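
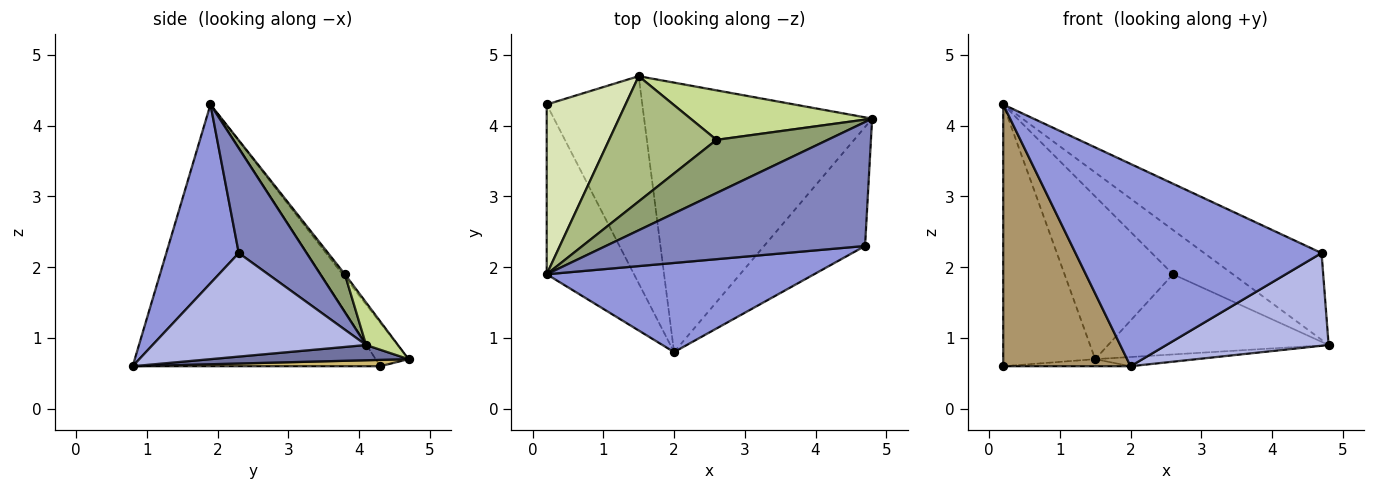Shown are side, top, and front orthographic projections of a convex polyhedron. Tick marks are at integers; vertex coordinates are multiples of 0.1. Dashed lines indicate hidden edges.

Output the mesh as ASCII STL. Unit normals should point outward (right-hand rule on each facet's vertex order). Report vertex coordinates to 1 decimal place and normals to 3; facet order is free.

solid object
 facet normal 0.067 0.034 -0.997
  outer loop
   vertex 2.0 0.8 0.6
   vertex 1.5 4.7 0.7
   vertex 4.8 4.1 0.9
  endloop
 endfacet
 facet normal 0.315 0.544 0.778
  outer loop
   vertex 4.7 2.3 2.2
   vertex 4.8 4.1 0.9
   vertex 0.2 1.9 4.3
  endloop
 endfacet
 facet normal 0.260 -0.884 0.389
  outer loop
   vertex 4.7 2.3 2.2
   vertex 0.2 1.9 4.3
   vertex 2.0 0.8 0.6
  endloop
 endfacet
 facet normal 0.629 -0.478 -0.613
  outer loop
   vertex 4.7 2.3 2.2
   vertex 2.0 0.8 0.6
   vertex 4.8 4.1 0.9
  endloop
 endfacet
 facet normal 0.254 0.619 0.743
  outer loop
   vertex 2.6 3.8 1.9
   vertex 0.2 1.9 4.3
   vertex 4.8 4.1 0.9
  endloop
 endfacet
 facet normal -0.017 0.792 0.610
  outer loop
   vertex 2.6 3.8 1.9
   vertex 1.5 4.7 0.7
   vertex 0.2 1.9 4.3
  endloop
 endfacet
 facet normal 0.122 0.844 0.522
  outer loop
   vertex 2.6 3.8 1.9
   vertex 4.8 4.1 0.9
   vertex 1.5 4.7 0.7
  endloop
 endfacet
 facet normal -0.287 0.804 0.521
  outer loop
   vertex 0.2 4.3 0.6
   vertex 0.2 1.9 4.3
   vertex 1.5 4.7 0.7
  endloop
 endfacet
 facet normal -0.853 -0.438 -0.284
  outer loop
   vertex 0.2 4.3 0.6
   vertex 2.0 0.8 0.6
   vertex 0.2 1.9 4.3
  endloop
 endfacet
 facet normal 0.066 0.034 -0.997
  outer loop
   vertex 0.2 4.3 0.6
   vertex 1.5 4.7 0.7
   vertex 2.0 0.8 0.6
  endloop
 endfacet
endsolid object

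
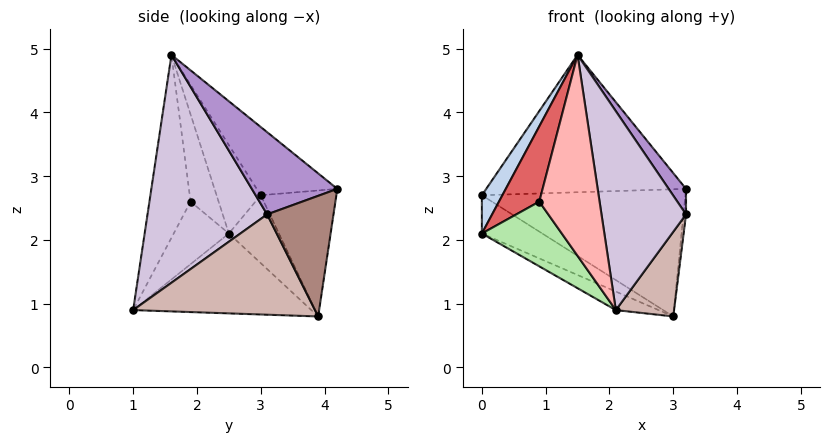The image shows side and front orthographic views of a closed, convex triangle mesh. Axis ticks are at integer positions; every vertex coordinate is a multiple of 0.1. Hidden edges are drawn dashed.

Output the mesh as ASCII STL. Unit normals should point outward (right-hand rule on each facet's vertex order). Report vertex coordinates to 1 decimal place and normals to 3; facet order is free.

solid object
 facet normal -0.436 0.105 -0.894
  outer loop
   vertex 3.0 3.9 0.8
   vertex 2.1 1.0 0.9
   vertex 0.0 2.5 2.1
  endloop
 endfacet
 facet normal -0.856 -0.397 0.331
  outer loop
   vertex 0.0 3.0 2.7
   vertex 0.0 2.5 2.1
   vertex 1.5 1.6 4.9
  endloop
 endfacet
 facet normal -0.286 0.708 0.646
  outer loop
   vertex 0.0 3.0 2.7
   vertex 1.5 1.6 4.9
   vertex 3.2 4.2 2.8
  endloop
 endfacet
 facet normal -0.537 0.648 -0.540
  outer loop
   vertex 0.0 3.0 2.7
   vertex 3.0 3.9 0.8
   vertex 0.0 2.5 2.1
  endloop
 endfacet
 facet normal -0.346 0.932 -0.105
  outer loop
   vertex 0.0 3.0 2.7
   vertex 3.2 4.2 2.8
   vertex 3.0 3.9 0.8
  endloop
 endfacet
 facet normal -0.568 -0.823 0.035
  outer loop
   vertex 0.9 1.9 2.6
   vertex 0.0 2.5 2.1
   vertex 2.1 1.0 0.9
  endloop
 endfacet
 facet normal -0.570 -0.820 0.042
  outer loop
   vertex 0.9 1.9 2.6
   vertex 1.5 1.6 4.9
   vertex 0.0 2.5 2.1
  endloop
 endfacet
 facet normal -0.563 -0.825 0.039
  outer loop
   vertex 0.9 1.9 2.6
   vertex 2.1 1.0 0.9
   vertex 1.5 1.6 4.9
  endloop
 endfacet
 facet normal 0.860 -0.175 0.480
  outer loop
   vertex 3.2 3.1 2.4
   vertex 3.2 4.2 2.8
   vertex 1.5 1.6 4.9
  endloop
 endfacet
 facet normal 0.799 -0.565 0.205
  outer loop
   vertex 3.2 3.1 2.4
   vertex 1.5 1.6 4.9
   vertex 2.1 1.0 0.9
  endloop
 endfacet
 facet normal 0.994 0.038 -0.105
  outer loop
   vertex 3.2 3.1 2.4
   vertex 3.0 3.9 0.8
   vertex 3.2 4.2 2.8
  endloop
 endfacet
 facet normal 0.919 -0.294 -0.262
  outer loop
   vertex 3.2 3.1 2.4
   vertex 2.1 1.0 0.9
   vertex 3.0 3.9 0.8
  endloop
 endfacet
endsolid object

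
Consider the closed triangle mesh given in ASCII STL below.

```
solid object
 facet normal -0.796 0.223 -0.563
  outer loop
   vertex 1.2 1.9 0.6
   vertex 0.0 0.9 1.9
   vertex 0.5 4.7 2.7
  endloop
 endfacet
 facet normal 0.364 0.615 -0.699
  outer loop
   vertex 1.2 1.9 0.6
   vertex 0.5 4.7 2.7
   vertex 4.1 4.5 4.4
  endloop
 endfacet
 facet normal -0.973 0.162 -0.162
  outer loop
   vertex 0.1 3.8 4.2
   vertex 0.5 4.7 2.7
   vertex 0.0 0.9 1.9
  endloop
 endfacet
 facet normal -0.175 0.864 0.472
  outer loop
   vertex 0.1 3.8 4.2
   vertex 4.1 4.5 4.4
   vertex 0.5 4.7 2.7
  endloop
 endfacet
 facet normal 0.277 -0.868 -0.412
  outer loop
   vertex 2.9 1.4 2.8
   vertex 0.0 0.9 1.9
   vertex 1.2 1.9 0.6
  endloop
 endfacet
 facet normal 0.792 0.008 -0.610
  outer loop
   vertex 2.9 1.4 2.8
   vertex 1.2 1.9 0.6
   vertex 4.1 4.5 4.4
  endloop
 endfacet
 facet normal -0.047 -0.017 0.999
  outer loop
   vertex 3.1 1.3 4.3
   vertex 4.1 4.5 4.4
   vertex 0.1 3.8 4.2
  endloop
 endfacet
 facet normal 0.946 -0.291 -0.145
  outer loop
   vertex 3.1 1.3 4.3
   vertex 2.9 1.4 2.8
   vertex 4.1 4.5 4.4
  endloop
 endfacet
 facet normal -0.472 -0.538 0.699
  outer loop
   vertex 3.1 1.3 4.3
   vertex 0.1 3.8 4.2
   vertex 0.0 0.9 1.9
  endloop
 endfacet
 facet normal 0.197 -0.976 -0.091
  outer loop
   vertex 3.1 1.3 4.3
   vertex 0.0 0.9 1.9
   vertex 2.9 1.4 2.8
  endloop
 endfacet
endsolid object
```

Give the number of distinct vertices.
7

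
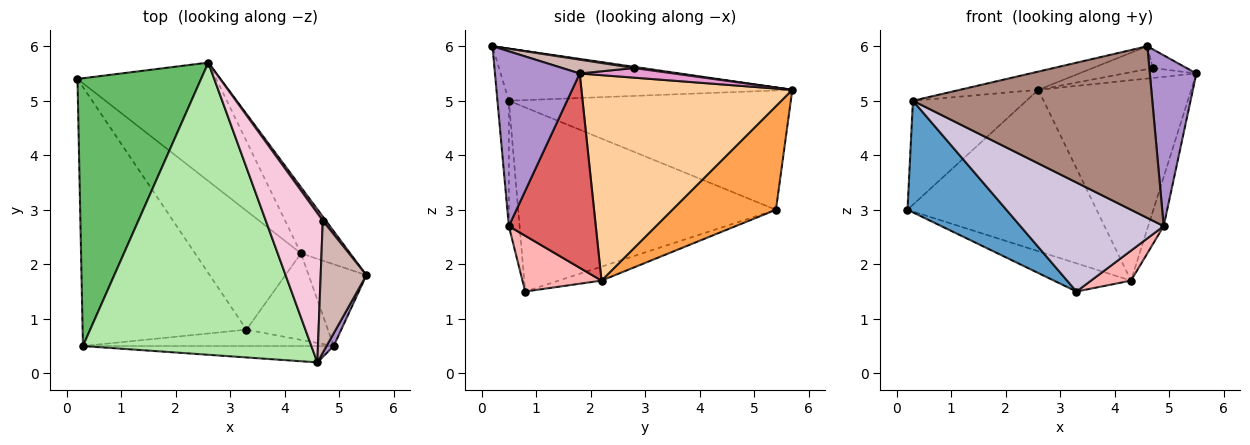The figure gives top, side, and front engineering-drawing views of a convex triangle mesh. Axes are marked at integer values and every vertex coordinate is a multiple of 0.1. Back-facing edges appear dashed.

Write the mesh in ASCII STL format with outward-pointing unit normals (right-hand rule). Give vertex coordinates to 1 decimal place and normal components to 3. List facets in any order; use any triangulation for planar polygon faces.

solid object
 facet normal -0.718 -0.276 -0.639
  outer loop
   vertex 0.3 0.5 5.0
   vertex 0.2 5.4 3.0
   vertex 3.3 0.8 1.5
  endloop
 endfacet
 facet normal -0.127 0.229 -0.965
  outer loop
   vertex 4.3 2.2 1.7
   vertex 3.3 0.8 1.5
   vertex 0.2 5.4 3.0
  endloop
 endfacet
 facet normal 0.404 0.737 -0.541
  outer loop
   vertex 2.6 5.7 5.2
   vertex 4.3 2.2 1.7
   vertex 0.2 5.4 3.0
  endloop
 endfacet
 facet normal 0.795 0.576 -0.190
  outer loop
   vertex 2.6 5.7 5.2
   vertex 5.5 1.8 5.5
   vertex 4.3 2.2 1.7
  endloop
 endfacet
 facet normal -0.669 0.269 0.693
  outer loop
   vertex 2.6 5.7 5.2
   vertex 0.2 5.4 3.0
   vertex 0.3 0.5 5.0
  endloop
 endfacet
 facet normal -0.222 0.061 0.973
  outer loop
   vertex 2.6 5.7 5.2
   vertex 0.3 0.5 5.0
   vertex 4.6 0.2 6.0
  endloop
 endfacet
 facet normal 0.945 0.168 -0.281
  outer loop
   vertex 4.9 0.5 2.7
   vertex 4.3 2.2 1.7
   vertex 5.5 1.8 5.5
  endloop
 endfacet
 facet normal 0.543 -0.275 -0.793
  outer loop
   vertex 4.9 0.5 2.7
   vertex 3.3 0.8 1.5
   vertex 4.3 2.2 1.7
  endloop
 endfacet
 facet normal 0.876 -0.481 0.036
  outer loop
   vertex 4.9 0.5 2.7
   vertex 5.5 1.8 5.5
   vertex 4.6 0.2 6.0
  endloop
 endfacet
 facet normal -0.074 -0.986 -0.148
  outer loop
   vertex 4.9 0.5 2.7
   vertex 0.3 0.5 5.0
   vertex 3.3 0.8 1.5
  endloop
 endfacet
 facet normal -0.047 -0.994 -0.095
  outer loop
   vertex 4.9 0.5 2.7
   vertex 4.6 0.2 6.0
   vertex 0.3 0.5 5.0
  endloop
 endfacet
 facet normal 0.287 0.135 0.948
  outer loop
   vertex 4.7 2.8 5.6
   vertex 4.6 0.2 6.0
   vertex 5.5 1.8 5.5
  endloop
 endfacet
 facet normal 0.769 0.591 0.245
  outer loop
   vertex 4.7 2.8 5.6
   vertex 5.5 1.8 5.5
   vertex 2.6 5.7 5.2
  endloop
 endfacet
 facet normal 0.021 0.151 0.988
  outer loop
   vertex 4.7 2.8 5.6
   vertex 2.6 5.7 5.2
   vertex 4.6 0.2 6.0
  endloop
 endfacet
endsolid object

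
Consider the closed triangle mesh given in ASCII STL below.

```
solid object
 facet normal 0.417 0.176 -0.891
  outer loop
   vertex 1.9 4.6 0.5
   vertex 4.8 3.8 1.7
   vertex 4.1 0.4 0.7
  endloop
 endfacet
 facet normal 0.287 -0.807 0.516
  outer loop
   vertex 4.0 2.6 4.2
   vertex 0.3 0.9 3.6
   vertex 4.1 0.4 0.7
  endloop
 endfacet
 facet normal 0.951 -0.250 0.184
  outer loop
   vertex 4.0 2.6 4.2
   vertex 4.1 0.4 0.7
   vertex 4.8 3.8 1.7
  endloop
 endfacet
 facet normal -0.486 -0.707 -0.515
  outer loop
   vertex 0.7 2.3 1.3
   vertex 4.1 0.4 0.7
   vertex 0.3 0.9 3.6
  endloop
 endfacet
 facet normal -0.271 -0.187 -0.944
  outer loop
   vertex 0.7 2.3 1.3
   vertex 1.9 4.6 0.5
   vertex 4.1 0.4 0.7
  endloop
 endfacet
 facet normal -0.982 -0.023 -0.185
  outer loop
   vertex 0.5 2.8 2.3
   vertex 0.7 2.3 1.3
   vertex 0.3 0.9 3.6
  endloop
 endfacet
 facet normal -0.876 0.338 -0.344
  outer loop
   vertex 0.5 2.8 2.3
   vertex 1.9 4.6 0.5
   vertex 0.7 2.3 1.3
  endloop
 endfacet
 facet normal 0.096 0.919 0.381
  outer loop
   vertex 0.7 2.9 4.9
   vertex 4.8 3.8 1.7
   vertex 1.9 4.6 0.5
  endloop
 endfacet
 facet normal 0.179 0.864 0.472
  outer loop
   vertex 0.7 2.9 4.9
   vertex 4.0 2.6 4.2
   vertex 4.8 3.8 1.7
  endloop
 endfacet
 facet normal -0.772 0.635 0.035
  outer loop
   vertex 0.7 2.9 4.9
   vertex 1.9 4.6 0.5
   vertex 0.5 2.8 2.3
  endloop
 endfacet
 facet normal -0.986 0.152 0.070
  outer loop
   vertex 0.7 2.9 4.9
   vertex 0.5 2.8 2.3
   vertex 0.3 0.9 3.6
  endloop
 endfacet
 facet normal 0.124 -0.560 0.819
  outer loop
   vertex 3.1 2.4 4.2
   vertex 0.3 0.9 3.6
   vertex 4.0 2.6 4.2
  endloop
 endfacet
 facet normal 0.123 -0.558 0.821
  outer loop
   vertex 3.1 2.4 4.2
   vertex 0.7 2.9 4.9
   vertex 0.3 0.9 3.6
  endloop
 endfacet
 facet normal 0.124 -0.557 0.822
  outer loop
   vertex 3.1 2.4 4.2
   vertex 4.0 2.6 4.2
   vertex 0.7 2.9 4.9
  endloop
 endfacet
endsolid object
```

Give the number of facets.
14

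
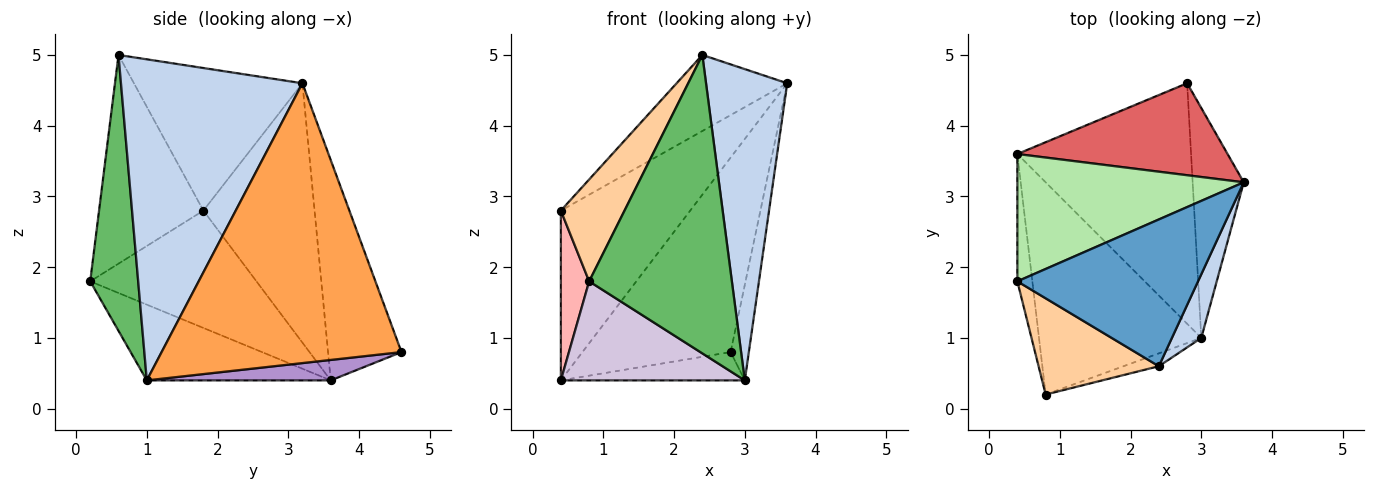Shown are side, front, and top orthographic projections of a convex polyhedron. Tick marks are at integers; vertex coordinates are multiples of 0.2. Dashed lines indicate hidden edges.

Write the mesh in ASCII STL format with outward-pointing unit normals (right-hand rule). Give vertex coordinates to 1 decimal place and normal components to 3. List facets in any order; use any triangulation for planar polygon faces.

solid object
 facet normal -0.574 0.377 0.727
  outer loop
   vertex 2.4 0.6 5.0
   vertex 3.6 3.2 4.6
   vertex 0.4 1.8 2.8
  endloop
 endfacet
 facet normal 0.910 -0.407 0.083
  outer loop
   vertex 3.0 1.0 0.4
   vertex 3.6 3.2 4.6
   vertex 2.4 0.6 5.0
  endloop
 endfacet
 facet normal 0.981 0.074 -0.179
  outer loop
   vertex 2.8 4.6 0.8
   vertex 3.6 3.2 4.6
   vertex 3.0 1.0 0.4
  endloop
 endfacet
 facet normal -0.766 -0.467 0.441
  outer loop
   vertex 0.8 0.2 1.8
   vertex 2.4 0.6 5.0
   vertex 0.4 1.8 2.8
  endloop
 endfacet
 facet normal 0.318 -0.947 -0.041
  outer loop
   vertex 0.8 0.2 1.8
   vertex 3.0 1.0 0.4
   vertex 2.4 0.6 5.0
  endloop
 endfacet
 facet normal -0.567 0.659 0.494
  outer loop
   vertex 0.4 3.6 0.4
   vertex 0.4 1.8 2.8
   vertex 3.6 3.2 4.6
  endloop
 endfacet
 facet normal -0.409 0.825 0.390
  outer loop
   vertex 0.4 3.6 0.4
   vertex 3.6 3.2 4.6
   vertex 2.8 4.6 0.8
  endloop
 endfacet
 facet normal -0.978 -0.166 -0.125
  outer loop
   vertex 0.4 3.6 0.4
   vertex 0.8 0.2 1.8
   vertex 0.4 1.8 2.8
  endloop
 endfacet
 facet normal 0.116 0.116 -0.986
  outer loop
   vertex 0.4 3.6 0.4
   vertex 2.8 4.6 0.8
   vertex 3.0 1.0 0.4
  endloop
 endfacet
 facet normal -0.389 -0.389 -0.835
  outer loop
   vertex 0.4 3.6 0.4
   vertex 3.0 1.0 0.4
   vertex 0.8 0.2 1.8
  endloop
 endfacet
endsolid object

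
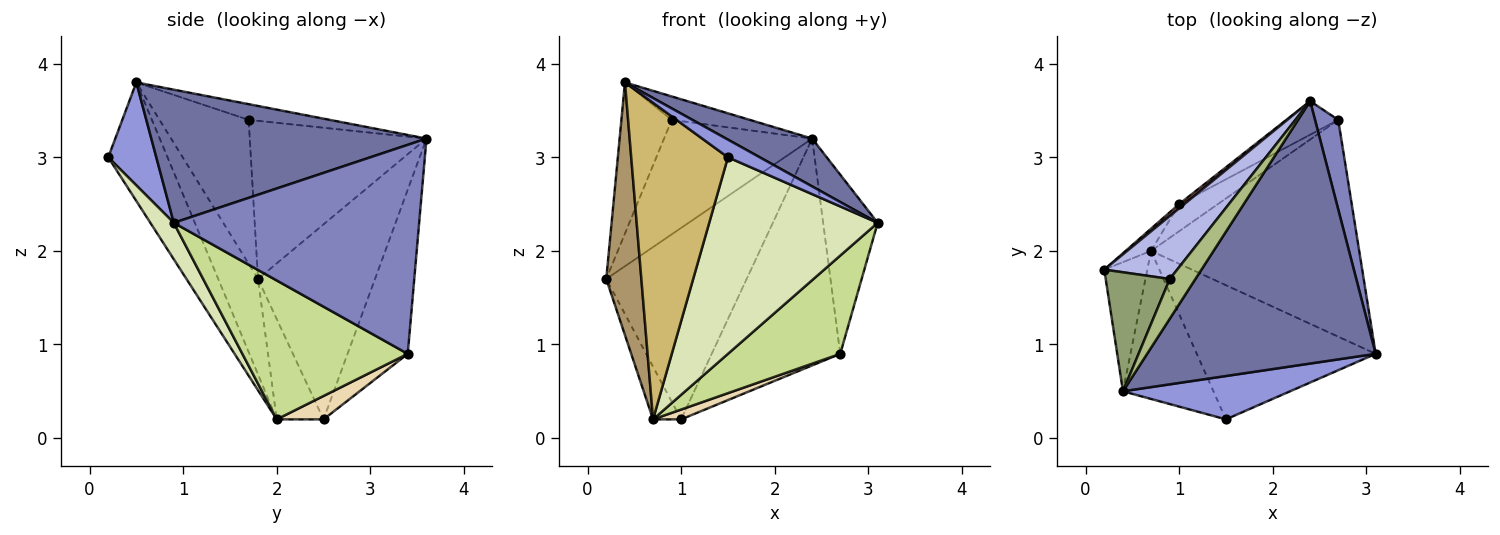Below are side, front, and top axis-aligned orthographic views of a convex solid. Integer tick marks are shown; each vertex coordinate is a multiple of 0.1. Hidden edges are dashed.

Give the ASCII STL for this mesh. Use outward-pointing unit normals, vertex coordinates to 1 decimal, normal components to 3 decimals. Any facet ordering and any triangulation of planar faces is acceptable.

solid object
 facet normal 0.497 -0.156 0.854
  outer loop
   vertex 0.4 0.5 3.8
   vertex 3.1 0.9 2.3
   vertex 2.4 3.6 3.2
  endloop
 endfacet
 facet normal 0.970 0.216 0.108
  outer loop
   vertex 2.7 3.4 0.9
   vertex 2.4 3.6 3.2
   vertex 3.1 0.9 2.3
  endloop
 endfacet
 facet normal 0.495 -0.328 0.804
  outer loop
   vertex 1.5 0.2 3.0
   vertex 3.1 0.9 2.3
   vertex 0.4 0.5 3.8
  endloop
 endfacet
 facet normal -0.723 0.606 0.333
  outer loop
   vertex 0.9 1.7 3.4
   vertex 2.4 3.6 3.2
   vertex 0.2 1.8 1.7
  endloop
 endfacet
 facet normal -0.812 0.459 0.361
  outer loop
   vertex 0.9 1.7 3.4
   vertex 0.2 1.8 1.7
   vertex 0.4 0.5 3.8
  endloop
 endfacet
 facet normal -0.466 0.448 0.762
  outer loop
   vertex 0.9 1.7 3.4
   vertex 0.4 0.5 3.8
   vertex 2.4 3.6 3.2
  endloop
 endfacet
 facet normal 0.519 -0.353 -0.778
  outer loop
   vertex 0.7 2.0 0.2
   vertex 2.7 3.4 0.9
   vertex 3.1 0.9 2.3
  endloop
 endfacet
 facet normal 0.114 -0.821 -0.560
  outer loop
   vertex 0.7 2.0 0.2
   vertex 3.1 0.9 2.3
   vertex 1.5 0.2 3.0
  endloop
 endfacet
 facet normal -0.710 -0.627 -0.320
  outer loop
   vertex 0.7 2.0 0.2
   vertex 0.4 0.5 3.8
   vertex 0.2 1.8 1.7
  endloop
 endfacet
 facet normal -0.485 -0.792 -0.370
  outer loop
   vertex 0.7 2.0 0.2
   vertex 1.5 0.2 3.0
   vertex 0.4 0.5 3.8
  endloop
 endfacet
 facet normal -0.420 0.898 -0.133
  outer loop
   vertex 1.0 2.5 0.2
   vertex 2.4 3.6 3.2
   vertex 2.7 3.4 0.9
  endloop
 endfacet
 facet normal 0.493 -0.296 -0.818
  outer loop
   vertex 1.0 2.5 0.2
   vertex 2.7 3.4 0.9
   vertex 0.7 2.0 0.2
  endloop
 endfacet
 facet normal -0.640 0.768 0.017
  outer loop
   vertex 1.0 2.5 0.2
   vertex 0.2 1.8 1.7
   vertex 2.4 3.6 3.2
  endloop
 endfacet
 facet normal -0.838 0.503 -0.212
  outer loop
   vertex 1.0 2.5 0.2
   vertex 0.7 2.0 0.2
   vertex 0.2 1.8 1.7
  endloop
 endfacet
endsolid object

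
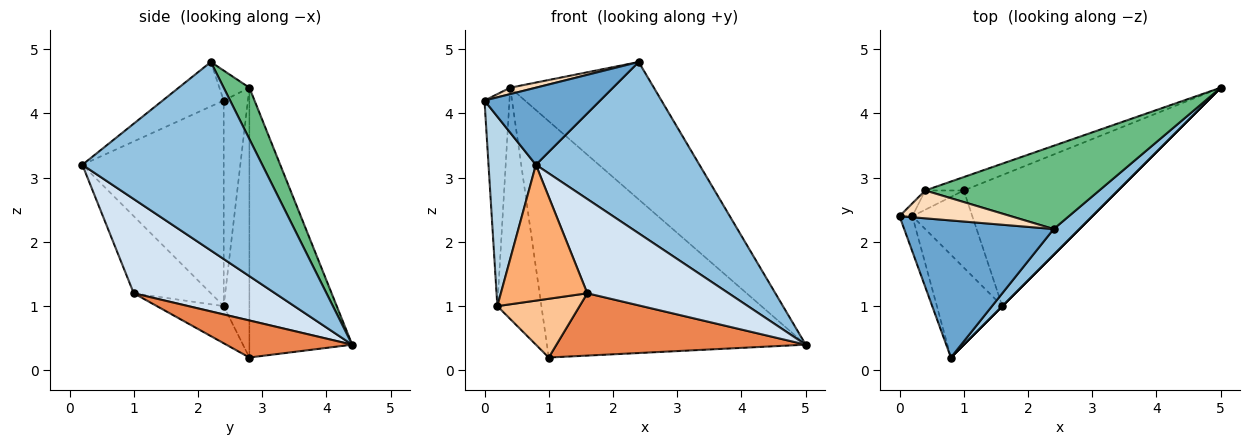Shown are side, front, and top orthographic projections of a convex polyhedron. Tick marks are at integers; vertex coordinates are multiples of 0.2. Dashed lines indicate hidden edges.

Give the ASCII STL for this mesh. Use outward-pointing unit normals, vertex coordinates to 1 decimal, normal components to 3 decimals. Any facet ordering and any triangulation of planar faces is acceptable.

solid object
 facet normal -0.250 -0.475 0.844
  outer loop
   vertex 2.4 2.2 4.8
   vertex 0.0 2.4 4.2
   vertex 0.8 0.2 3.2
  endloop
 endfacet
 facet normal 0.736 -0.669 0.100
  outer loop
   vertex 2.4 2.2 4.8
   vertex 0.8 0.2 3.2
   vertex 5.0 4.4 0.4
  endloop
 endfacet
 facet normal -0.946 -0.317 -0.059
  outer loop
   vertex 0.2 2.4 1.0
   vertex 0.8 0.2 3.2
   vertex 0.0 2.4 4.2
  endloop
 endfacet
 facet normal 0.707 -0.707 0.000
  outer loop
   vertex 1.6 1.0 1.2
   vertex 5.0 4.4 0.4
   vertex 0.8 0.2 3.2
  endloop
 endfacet
 facet normal 0.212 -0.420 -0.883
  outer loop
   vertex 1.6 1.0 1.2
   vertex 1.0 2.8 0.2
   vertex 5.0 4.4 0.4
  endloop
 endfacet
 facet normal -0.580 -0.650 -0.492
  outer loop
   vertex 1.6 1.0 1.2
   vertex 0.8 0.2 3.2
   vertex 0.2 2.4 1.0
  endloop
 endfacet
 facet normal -0.442 -0.544 -0.714
  outer loop
   vertex 1.6 1.0 1.2
   vertex 0.2 2.4 1.0
   vertex 1.0 2.8 0.2
  endloop
 endfacet
 facet normal -0.254 -0.217 0.942
  outer loop
   vertex 0.4 2.8 4.4
   vertex 0.0 2.4 4.2
   vertex 2.4 2.2 4.8
  endloop
 endfacet
 facet normal 0.151 0.846 0.512
  outer loop
   vertex 0.4 2.8 4.4
   vertex 2.4 2.2 4.8
   vertex 5.0 4.4 0.4
  endloop
 endfacet
 facet normal -0.369 0.928 -0.053
  outer loop
   vertex 0.4 2.8 4.4
   vertex 5.0 4.4 0.4
   vertex 1.0 2.8 0.2
  endloop
 endfacet
 facet normal -0.695 0.717 -0.043
  outer loop
   vertex 0.4 2.8 4.4
   vertex 0.2 2.4 1.0
   vertex 0.0 2.4 4.2
  endloop
 endfacet
 facet normal -0.503 0.862 -0.072
  outer loop
   vertex 0.4 2.8 4.4
   vertex 1.0 2.8 0.2
   vertex 0.2 2.4 1.0
  endloop
 endfacet
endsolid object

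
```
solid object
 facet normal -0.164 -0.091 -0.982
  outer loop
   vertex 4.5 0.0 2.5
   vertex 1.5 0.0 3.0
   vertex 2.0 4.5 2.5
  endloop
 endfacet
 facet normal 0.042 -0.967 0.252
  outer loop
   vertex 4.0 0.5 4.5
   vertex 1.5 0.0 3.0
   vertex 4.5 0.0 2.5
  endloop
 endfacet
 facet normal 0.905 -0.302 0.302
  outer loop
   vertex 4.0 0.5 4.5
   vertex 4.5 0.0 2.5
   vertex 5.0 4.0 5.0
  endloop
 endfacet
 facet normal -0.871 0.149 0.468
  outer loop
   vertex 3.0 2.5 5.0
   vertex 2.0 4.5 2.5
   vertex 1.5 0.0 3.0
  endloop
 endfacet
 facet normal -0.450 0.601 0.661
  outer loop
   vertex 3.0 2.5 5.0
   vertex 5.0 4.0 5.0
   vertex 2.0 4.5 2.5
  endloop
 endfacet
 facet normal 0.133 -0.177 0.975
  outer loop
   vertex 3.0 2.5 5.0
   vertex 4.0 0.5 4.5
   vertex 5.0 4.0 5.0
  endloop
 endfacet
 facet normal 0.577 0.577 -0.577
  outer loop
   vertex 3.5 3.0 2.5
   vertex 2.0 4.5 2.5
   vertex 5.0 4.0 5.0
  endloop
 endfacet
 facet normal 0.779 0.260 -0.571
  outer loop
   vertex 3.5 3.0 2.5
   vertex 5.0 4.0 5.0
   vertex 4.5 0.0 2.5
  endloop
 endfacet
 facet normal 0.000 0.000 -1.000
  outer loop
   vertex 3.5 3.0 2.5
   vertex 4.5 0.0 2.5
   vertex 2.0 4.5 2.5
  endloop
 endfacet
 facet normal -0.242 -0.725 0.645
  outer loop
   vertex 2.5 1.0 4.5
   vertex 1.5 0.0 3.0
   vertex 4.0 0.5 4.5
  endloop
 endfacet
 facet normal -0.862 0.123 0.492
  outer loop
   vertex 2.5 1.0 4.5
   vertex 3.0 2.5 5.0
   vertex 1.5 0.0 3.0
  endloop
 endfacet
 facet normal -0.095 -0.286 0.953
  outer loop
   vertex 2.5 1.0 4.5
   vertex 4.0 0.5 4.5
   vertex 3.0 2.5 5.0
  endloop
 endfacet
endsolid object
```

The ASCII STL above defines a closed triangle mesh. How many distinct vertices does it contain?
8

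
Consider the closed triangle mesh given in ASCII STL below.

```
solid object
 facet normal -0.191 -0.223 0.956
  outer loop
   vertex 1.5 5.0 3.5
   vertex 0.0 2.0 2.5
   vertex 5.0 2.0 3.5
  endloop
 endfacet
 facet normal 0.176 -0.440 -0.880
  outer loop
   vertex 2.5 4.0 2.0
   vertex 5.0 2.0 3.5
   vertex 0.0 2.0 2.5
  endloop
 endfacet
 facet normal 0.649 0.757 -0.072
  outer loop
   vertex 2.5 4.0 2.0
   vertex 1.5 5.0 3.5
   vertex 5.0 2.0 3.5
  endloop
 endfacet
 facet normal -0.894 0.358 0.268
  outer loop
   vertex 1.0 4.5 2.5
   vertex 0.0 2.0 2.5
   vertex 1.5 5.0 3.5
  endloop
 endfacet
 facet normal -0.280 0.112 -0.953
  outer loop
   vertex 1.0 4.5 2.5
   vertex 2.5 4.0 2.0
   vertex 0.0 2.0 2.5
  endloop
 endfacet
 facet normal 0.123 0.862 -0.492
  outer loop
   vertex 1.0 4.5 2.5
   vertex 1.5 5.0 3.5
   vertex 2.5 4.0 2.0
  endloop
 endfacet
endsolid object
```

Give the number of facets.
6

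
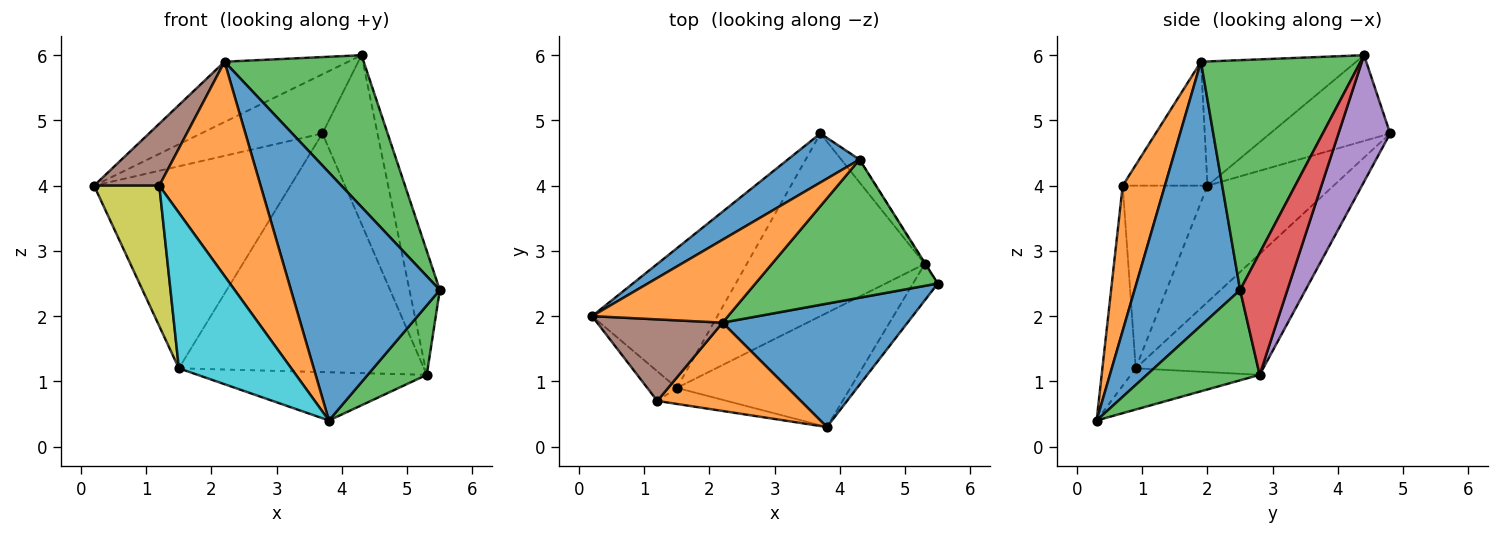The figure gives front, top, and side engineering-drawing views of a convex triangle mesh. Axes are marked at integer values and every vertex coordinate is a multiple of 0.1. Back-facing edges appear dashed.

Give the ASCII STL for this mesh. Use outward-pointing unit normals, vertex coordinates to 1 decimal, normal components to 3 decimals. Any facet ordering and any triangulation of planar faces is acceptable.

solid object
 facet normal -0.606 0.613 0.507
  outer loop
   vertex 4.3 4.4 6.0
   vertex 3.7 4.8 4.8
   vertex 0.2 2.0 4.0
  endloop
 endfacet
 facet normal -0.594 0.473 0.650
  outer loop
   vertex 2.2 1.9 5.9
   vertex 4.3 4.4 6.0
   vertex 0.2 2.0 4.0
  endloop
 endfacet
 facet normal 0.647 -0.564 0.513
  outer loop
   vertex 2.2 1.9 5.9
   vertex 5.5 2.5 2.4
   vertex 4.3 4.4 6.0
  endloop
 endfacet
 facet normal 0.841 0.540 -0.005
  outer loop
   vertex 5.3 2.8 1.1
   vertex 4.3 4.4 6.0
   vertex 5.5 2.5 2.4
  endloop
 endfacet
 facet normal 0.681 0.726 -0.098
  outer loop
   vertex 5.3 2.8 1.1
   vertex 3.7 4.8 4.8
   vertex 4.3 4.4 6.0
  endloop
 endfacet
 facet normal -0.618 -0.476 0.626
  outer loop
   vertex 1.2 0.7 4.0
   vertex 2.2 1.9 5.9
   vertex 0.2 2.0 4.0
  endloop
 endfacet
 facet normal -0.467 0.727 -0.503
  outer loop
   vertex 1.5 0.9 1.2
   vertex 0.2 2.0 4.0
   vertex 3.7 4.8 4.8
  endloop
 endfacet
 facet normal -0.382 0.734 -0.562
  outer loop
   vertex 1.5 0.9 1.2
   vertex 3.7 4.8 4.8
   vertex 5.3 2.8 1.1
  endloop
 endfacet
 facet normal -0.786 -0.605 -0.127
  outer loop
   vertex 1.5 0.9 1.2
   vertex 1.2 0.7 4.0
   vertex 0.2 2.0 4.0
  endloop
 endfacet
 facet normal -0.283 -0.954 -0.098
  outer loop
   vertex 3.8 0.3 0.4
   vertex 1.2 0.7 4.0
   vertex 1.5 0.9 1.2
  endloop
 endfacet
 facet normal 0.536 -0.756 0.376
  outer loop
   vertex 3.8 0.3 0.4
   vertex 5.5 2.5 2.4
   vertex 2.2 1.9 5.9
  endloop
 endfacet
 facet normal 0.360 -0.863 0.356
  outer loop
   vertex 3.8 0.3 0.4
   vertex 2.2 1.9 5.9
   vertex 1.2 0.7 4.0
  endloop
 endfacet
 facet normal 0.861 -0.450 -0.236
  outer loop
   vertex 3.8 0.3 0.4
   vertex 5.3 2.8 1.1
   vertex 5.5 2.5 2.4
  endloop
 endfacet
 facet normal -0.214 0.380 -0.900
  outer loop
   vertex 3.8 0.3 0.4
   vertex 1.5 0.9 1.2
   vertex 5.3 2.8 1.1
  endloop
 endfacet
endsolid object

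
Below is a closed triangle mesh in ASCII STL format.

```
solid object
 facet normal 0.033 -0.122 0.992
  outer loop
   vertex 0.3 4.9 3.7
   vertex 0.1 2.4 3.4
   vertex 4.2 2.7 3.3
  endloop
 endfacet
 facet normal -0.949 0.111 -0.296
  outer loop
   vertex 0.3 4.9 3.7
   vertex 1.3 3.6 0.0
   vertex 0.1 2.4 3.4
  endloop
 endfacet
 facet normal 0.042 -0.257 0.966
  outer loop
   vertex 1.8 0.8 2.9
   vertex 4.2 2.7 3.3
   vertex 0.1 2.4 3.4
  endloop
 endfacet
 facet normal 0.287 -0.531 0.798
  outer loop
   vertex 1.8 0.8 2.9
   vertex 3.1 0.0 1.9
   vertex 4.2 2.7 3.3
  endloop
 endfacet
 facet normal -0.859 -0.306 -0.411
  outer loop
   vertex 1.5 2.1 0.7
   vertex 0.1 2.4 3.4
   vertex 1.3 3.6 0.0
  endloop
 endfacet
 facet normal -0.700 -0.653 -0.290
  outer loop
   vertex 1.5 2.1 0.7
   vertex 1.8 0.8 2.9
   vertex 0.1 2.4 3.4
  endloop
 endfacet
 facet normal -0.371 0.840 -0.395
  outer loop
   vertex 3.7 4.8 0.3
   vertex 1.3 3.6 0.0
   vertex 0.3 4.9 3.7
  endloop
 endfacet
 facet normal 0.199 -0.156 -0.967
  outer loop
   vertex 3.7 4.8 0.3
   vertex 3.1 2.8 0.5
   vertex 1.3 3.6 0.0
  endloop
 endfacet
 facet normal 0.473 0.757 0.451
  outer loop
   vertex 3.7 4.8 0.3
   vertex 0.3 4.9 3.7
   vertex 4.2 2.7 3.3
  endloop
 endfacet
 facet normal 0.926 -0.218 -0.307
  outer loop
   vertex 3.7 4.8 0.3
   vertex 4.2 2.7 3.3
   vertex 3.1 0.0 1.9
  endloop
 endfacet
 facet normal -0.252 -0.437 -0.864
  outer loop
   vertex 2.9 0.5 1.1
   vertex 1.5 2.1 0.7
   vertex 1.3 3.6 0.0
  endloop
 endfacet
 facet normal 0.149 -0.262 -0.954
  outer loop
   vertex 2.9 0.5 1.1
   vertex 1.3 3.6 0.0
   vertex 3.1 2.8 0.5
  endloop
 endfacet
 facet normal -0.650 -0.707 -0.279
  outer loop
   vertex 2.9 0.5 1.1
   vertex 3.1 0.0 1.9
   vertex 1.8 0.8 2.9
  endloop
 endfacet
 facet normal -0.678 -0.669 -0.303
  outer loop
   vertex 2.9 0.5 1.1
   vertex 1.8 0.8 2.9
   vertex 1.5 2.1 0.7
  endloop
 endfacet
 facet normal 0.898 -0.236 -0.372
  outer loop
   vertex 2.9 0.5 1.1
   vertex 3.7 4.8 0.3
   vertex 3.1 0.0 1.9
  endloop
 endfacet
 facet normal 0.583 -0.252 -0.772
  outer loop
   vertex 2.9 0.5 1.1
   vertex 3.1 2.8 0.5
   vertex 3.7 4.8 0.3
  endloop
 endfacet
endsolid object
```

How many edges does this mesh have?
24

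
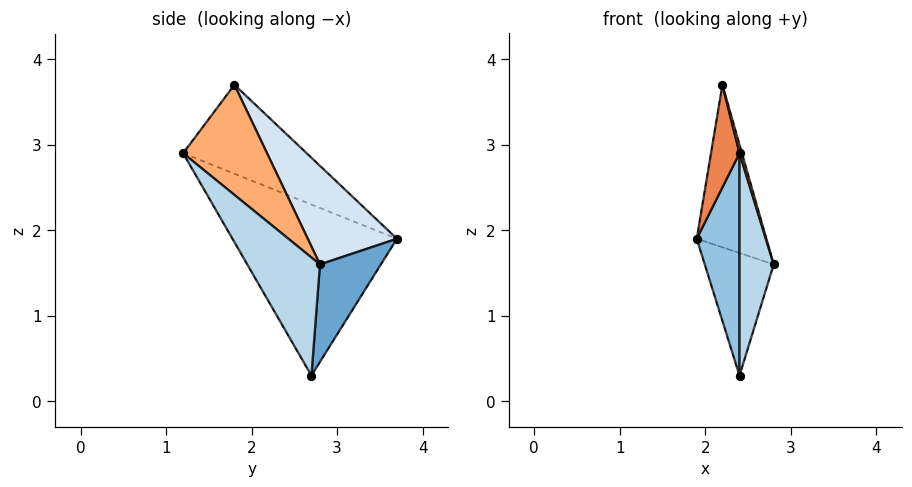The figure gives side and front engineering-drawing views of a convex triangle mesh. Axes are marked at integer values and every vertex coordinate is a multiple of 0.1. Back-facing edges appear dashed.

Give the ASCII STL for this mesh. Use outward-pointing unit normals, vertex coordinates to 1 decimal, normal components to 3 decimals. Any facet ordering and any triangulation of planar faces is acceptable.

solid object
 facet normal 0.641 0.725 -0.253
  outer loop
   vertex 2.4 2.7 0.3
   vertex 1.9 3.7 1.9
   vertex 2.8 2.8 1.6
  endloop
 endfacet
 facet normal -0.958 -0.249 -0.144
  outer loop
   vertex 2.4 2.7 0.3
   vertex 2.4 1.2 2.9
   vertex 1.9 3.7 1.9
  endloop
 endfacet
 facet normal 0.879 -0.414 -0.239
  outer loop
   vertex 2.4 2.7 0.3
   vertex 2.8 2.8 1.6
   vertex 2.4 1.2 2.9
  endloop
 endfacet
 facet normal 0.700 0.546 0.460
  outer loop
   vertex 2.2 1.8 3.7
   vertex 2.8 2.8 1.6
   vertex 1.9 3.7 1.9
  endloop
 endfacet
 facet normal -0.972 -0.224 -0.075
  outer loop
   vertex 2.2 1.8 3.7
   vertex 1.9 3.7 1.9
   vertex 2.4 1.2 2.9
  endloop
 endfacet
 facet normal 0.965 -0.028 0.262
  outer loop
   vertex 2.2 1.8 3.7
   vertex 2.4 1.2 2.9
   vertex 2.8 2.8 1.6
  endloop
 endfacet
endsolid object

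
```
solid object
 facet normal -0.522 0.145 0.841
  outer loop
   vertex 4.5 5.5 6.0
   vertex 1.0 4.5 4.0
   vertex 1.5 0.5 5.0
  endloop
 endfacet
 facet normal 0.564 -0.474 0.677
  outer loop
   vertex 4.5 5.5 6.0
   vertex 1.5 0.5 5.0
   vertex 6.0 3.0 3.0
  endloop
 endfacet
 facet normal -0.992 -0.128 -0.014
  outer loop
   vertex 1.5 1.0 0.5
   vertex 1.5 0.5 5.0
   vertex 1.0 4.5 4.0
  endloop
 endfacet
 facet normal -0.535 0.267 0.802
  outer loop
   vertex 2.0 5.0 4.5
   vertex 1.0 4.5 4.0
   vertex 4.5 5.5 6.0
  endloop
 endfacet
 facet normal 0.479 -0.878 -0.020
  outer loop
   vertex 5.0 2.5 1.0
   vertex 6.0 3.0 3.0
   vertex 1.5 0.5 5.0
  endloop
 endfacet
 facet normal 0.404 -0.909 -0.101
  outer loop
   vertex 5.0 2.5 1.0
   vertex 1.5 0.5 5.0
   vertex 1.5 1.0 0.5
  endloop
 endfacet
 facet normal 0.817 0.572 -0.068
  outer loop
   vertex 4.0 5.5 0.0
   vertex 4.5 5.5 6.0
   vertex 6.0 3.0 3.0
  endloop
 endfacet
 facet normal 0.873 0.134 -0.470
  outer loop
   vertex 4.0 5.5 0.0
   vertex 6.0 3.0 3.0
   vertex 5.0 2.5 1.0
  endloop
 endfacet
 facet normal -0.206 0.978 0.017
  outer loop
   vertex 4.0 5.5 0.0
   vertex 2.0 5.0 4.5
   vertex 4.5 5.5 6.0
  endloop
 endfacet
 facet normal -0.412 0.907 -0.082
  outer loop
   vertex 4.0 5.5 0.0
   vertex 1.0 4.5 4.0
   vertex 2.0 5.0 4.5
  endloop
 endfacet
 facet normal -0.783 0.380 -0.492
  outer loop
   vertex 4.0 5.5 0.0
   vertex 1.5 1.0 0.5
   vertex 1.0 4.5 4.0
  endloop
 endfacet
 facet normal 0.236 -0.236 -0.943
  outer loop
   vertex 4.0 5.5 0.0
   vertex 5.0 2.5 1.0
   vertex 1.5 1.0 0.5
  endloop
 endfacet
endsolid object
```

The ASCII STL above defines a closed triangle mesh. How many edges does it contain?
18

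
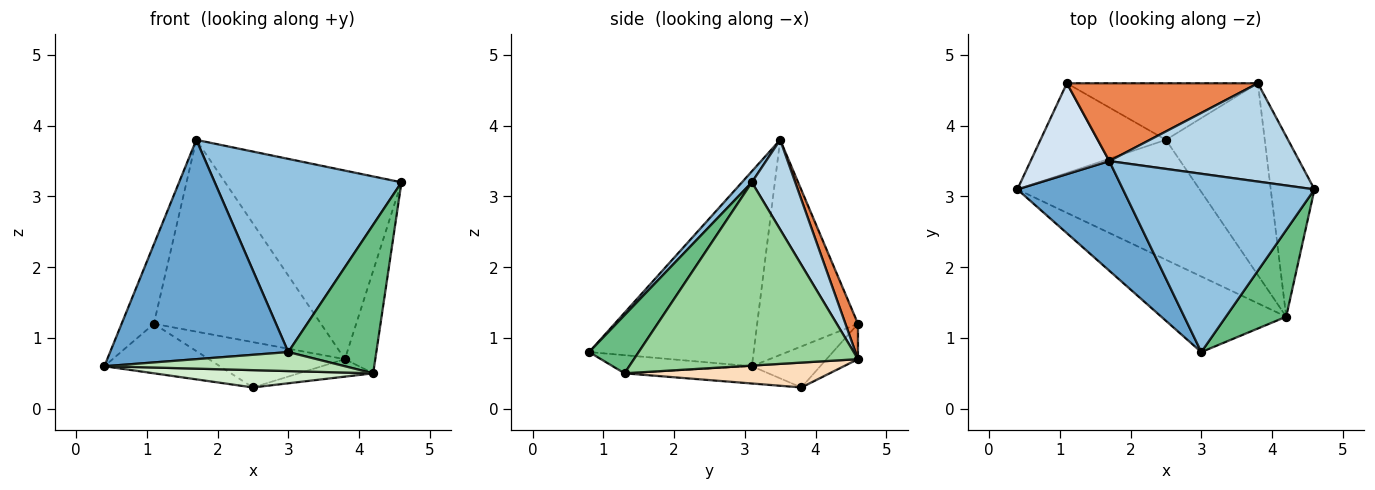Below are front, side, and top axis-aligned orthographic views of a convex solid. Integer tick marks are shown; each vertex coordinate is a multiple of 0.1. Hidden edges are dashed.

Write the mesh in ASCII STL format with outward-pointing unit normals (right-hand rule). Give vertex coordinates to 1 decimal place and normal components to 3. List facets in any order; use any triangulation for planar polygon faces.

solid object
 facet normal -0.637 -0.690 0.345
  outer loop
   vertex 1.7 3.5 3.8
   vertex 0.4 3.1 0.6
   vertex 3.0 0.8 0.8
  endloop
 endfacet
 facet normal 0.039 -0.734 0.678
  outer loop
   vertex 1.7 3.5 3.8
   vertex 3.0 0.8 0.8
   vertex 4.6 3.1 3.2
  endloop
 endfacet
 facet normal 0.213 0.866 0.452
  outer loop
   vertex 1.7 3.5 3.8
   vertex 4.6 3.1 3.2
   vertex 3.8 4.6 0.7
  endloop
 endfacet
 facet normal -0.899 0.288 0.329
  outer loop
   vertex 1.1 4.6 1.2
   vertex 0.4 3.1 0.6
   vertex 1.7 3.5 3.8
  endloop
 endfacet
 facet normal 0.069 0.924 0.375
  outer loop
   vertex 1.1 4.6 1.2
   vertex 1.7 3.5 3.8
   vertex 3.8 4.6 0.7
  endloop
 endfacet
 facet normal -0.275 0.465 -0.841
  outer loop
   vertex 1.1 4.6 1.2
   vertex 2.5 3.8 0.3
   vertex 0.4 3.1 0.6
  endloop
 endfacet
 facet normal -0.143 0.619 -0.772
  outer loop
   vertex 1.1 4.6 1.2
   vertex 3.8 4.6 0.7
   vertex 2.5 3.8 0.3
  endloop
 endfacet
 facet normal 0.243 0.088 -0.966
  outer loop
   vertex 4.2 1.3 0.5
   vertex 2.5 3.8 0.3
   vertex 3.8 4.6 0.7
  endloop
 endfacet
 facet normal 0.437 -0.777 0.453
  outer loop
   vertex 4.2 1.3 0.5
   vertex 4.6 3.1 3.2
   vertex 3.0 0.8 0.8
  endloop
 endfacet
 facet normal 0.964 0.131 -0.230
  outer loop
   vertex 4.2 1.3 0.5
   vertex 3.8 4.6 0.7
   vertex 4.6 3.1 3.2
  endloop
 endfacet
 facet normal -0.140 -0.241 -0.960
  outer loop
   vertex 4.2 1.3 0.5
   vertex 3.0 0.8 0.8
   vertex 0.4 3.1 0.6
  endloop
 endfacet
 facet normal -0.093 -0.142 -0.985
  outer loop
   vertex 4.2 1.3 0.5
   vertex 0.4 3.1 0.6
   vertex 2.5 3.8 0.3
  endloop
 endfacet
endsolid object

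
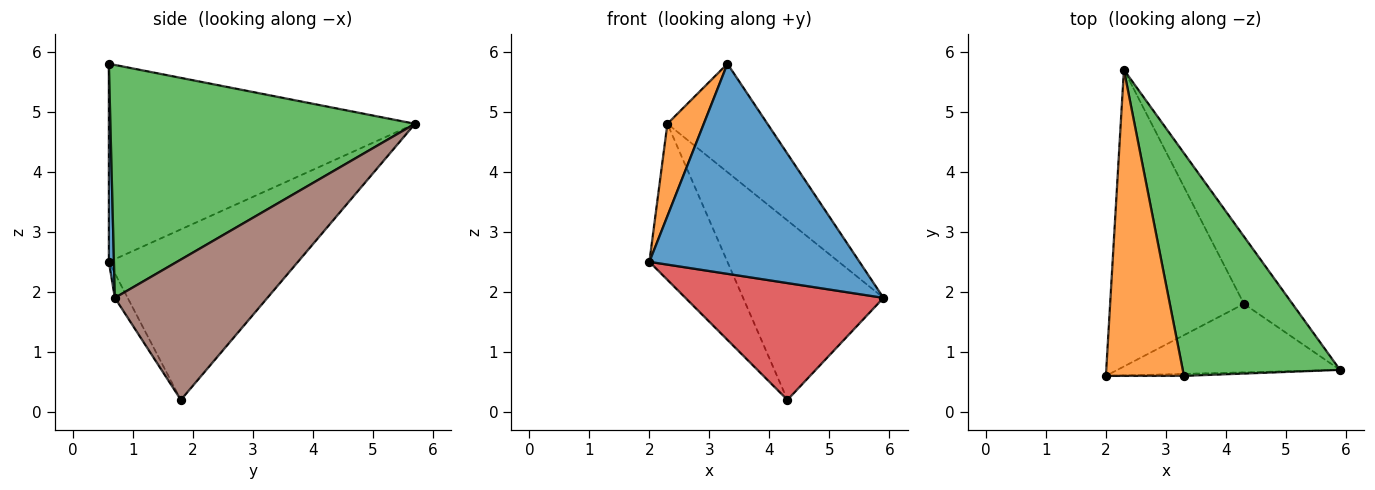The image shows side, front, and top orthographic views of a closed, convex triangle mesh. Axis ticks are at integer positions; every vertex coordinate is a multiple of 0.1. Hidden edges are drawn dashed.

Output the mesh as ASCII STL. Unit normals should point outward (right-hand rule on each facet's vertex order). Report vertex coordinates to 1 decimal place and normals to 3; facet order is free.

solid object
 facet normal 0.024 -1.000 -0.010
  outer loop
   vertex 3.3 0.6 5.8
   vertex 2.0 0.6 2.5
   vertex 5.9 0.7 1.9
  endloop
 endfacet
 facet normal -0.925 -0.110 0.364
  outer loop
   vertex 3.3 0.6 5.8
   vertex 2.3 5.7 4.8
   vertex 2.0 0.6 2.5
  endloop
 endfacet
 facet normal 0.800 0.263 0.540
  outer loop
   vertex 3.3 0.6 5.8
   vertex 5.9 0.7 1.9
   vertex 2.3 5.7 4.8
  endloop
 endfacet
 facet normal -0.056 -0.861 -0.505
  outer loop
   vertex 4.3 1.8 0.2
   vertex 5.9 0.7 1.9
   vertex 2.0 0.6 2.5
  endloop
 endfacet
 facet normal -0.748 0.309 -0.587
  outer loop
   vertex 4.3 1.8 0.2
   vertex 2.0 0.6 2.5
   vertex 2.3 5.7 4.8
  endloop
 endfacet
 facet normal 0.713 0.656 -0.246
  outer loop
   vertex 4.3 1.8 0.2
   vertex 2.3 5.7 4.8
   vertex 5.9 0.7 1.9
  endloop
 endfacet
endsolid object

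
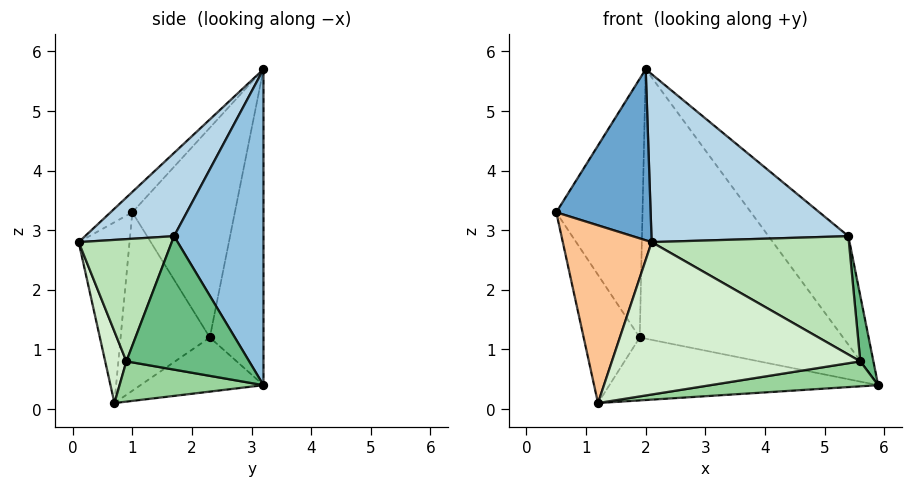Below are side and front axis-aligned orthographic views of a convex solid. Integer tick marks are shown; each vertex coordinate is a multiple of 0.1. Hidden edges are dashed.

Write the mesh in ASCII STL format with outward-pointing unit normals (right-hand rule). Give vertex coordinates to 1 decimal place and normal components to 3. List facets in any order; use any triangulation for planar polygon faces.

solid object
 facet normal -0.156 -0.677 0.719
  outer loop
   vertex 2.1 0.1 2.8
   vertex 2.0 3.2 5.7
   vertex 0.5 1.0 3.3
  endloop
 endfacet
 facet normal 0.654 0.584 0.481
  outer loop
   vertex 5.4 1.7 2.9
   vertex 5.9 3.2 0.4
   vertex 2.0 3.2 5.7
  endloop
 endfacet
 facet normal 0.293 -0.648 0.703
  outer loop
   vertex 5.4 1.7 2.9
   vertex 2.0 3.2 5.7
   vertex 2.1 0.1 2.8
  endloop
 endfacet
 facet normal -0.761 0.640 -0.111
  outer loop
   vertex 1.9 2.3 1.2
   vertex 0.5 1.0 3.3
   vertex 2.0 3.2 5.7
  endloop
 endfacet
 facet normal -0.251 0.950 -0.184
  outer loop
   vertex 1.9 2.3 1.2
   vertex 2.0 3.2 5.7
   vertex 5.9 3.2 0.4
  endloop
 endfacet
 facet normal -0.286 0.625 -0.727
  outer loop
   vertex 1.2 0.7 0.1
   vertex 1.9 2.3 1.2
   vertex 5.9 3.2 0.4
  endloop
 endfacet
 facet normal -0.497 -0.868 -0.027
  outer loop
   vertex 1.2 0.7 0.1
   vertex 2.1 0.1 2.8
   vertex 0.5 1.0 3.3
  endloop
 endfacet
 facet normal -0.824 0.518 -0.229
  outer loop
   vertex 1.2 0.7 0.1
   vertex 0.5 1.0 3.3
   vertex 1.9 2.3 1.2
  endloop
 endfacet
 facet normal 0.985 -0.105 0.134
  outer loop
   vertex 5.6 0.9 0.8
   vertex 5.9 3.2 0.4
   vertex 5.4 1.7 2.9
  endloop
 endfacet
 facet normal 0.163 -0.190 -0.968
  outer loop
   vertex 5.6 0.9 0.8
   vertex 1.2 0.7 0.1
   vertex 5.9 3.2 0.4
  endloop
 endfacet
 facet normal 0.398 -0.844 0.359
  outer loop
   vertex 5.6 0.9 0.8
   vertex 5.4 1.7 2.9
   vertex 2.1 0.1 2.8
  endloop
 endfacet
 facet normal 0.082 -0.967 -0.242
  outer loop
   vertex 5.6 0.9 0.8
   vertex 2.1 0.1 2.8
   vertex 1.2 0.7 0.1
  endloop
 endfacet
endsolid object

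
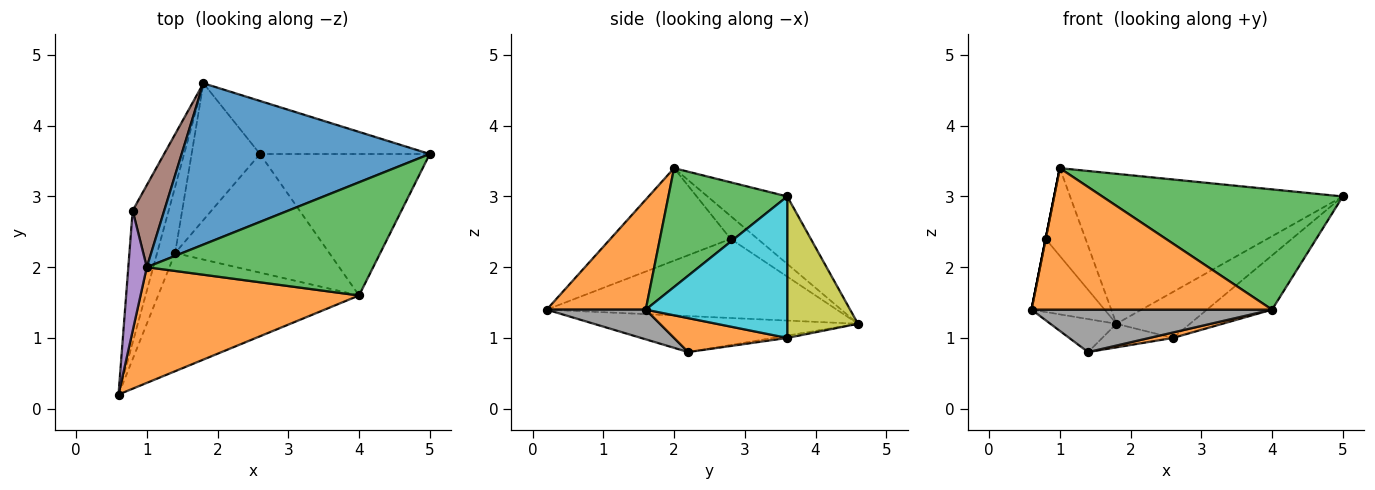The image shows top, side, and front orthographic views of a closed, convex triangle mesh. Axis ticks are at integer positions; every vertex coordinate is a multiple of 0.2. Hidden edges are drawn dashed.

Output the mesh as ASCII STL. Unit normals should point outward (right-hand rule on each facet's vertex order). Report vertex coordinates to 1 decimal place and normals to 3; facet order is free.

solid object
 facet normal -0.195 0.668 0.718
  outer loop
   vertex 1.0 2.0 3.4
   vertex 5.0 3.6 3.0
   vertex 1.8 4.6 1.2
  endloop
 endfacet
 facet normal 0.304 -0.738 0.603
  outer loop
   vertex 4.0 1.6 1.4
   vertex 1.0 2.0 3.4
   vertex 0.6 0.2 1.4
  endloop
 endfacet
 facet normal 0.339 -0.685 0.645
  outer loop
   vertex 4.0 1.6 1.4
   vertex 5.0 3.6 3.0
   vertex 1.0 2.0 3.4
  endloop
 endfacet
 facet normal -0.887 0.224 -0.404
  outer loop
   vertex 0.8 2.8 2.4
   vertex 1.8 4.6 1.2
   vertex 0.6 0.2 1.4
  endloop
 endfacet
 facet normal -0.981 0.000 0.196
  outer loop
   vertex 0.8 2.8 2.4
   vertex 0.6 0.2 1.4
   vertex 1.0 2.0 3.4
  endloop
 endfacet
 facet normal -0.443 0.655 0.612
  outer loop
   vertex 0.8 2.8 2.4
   vertex 1.0 2.0 3.4
   vertex 1.8 4.6 1.2
  endloop
 endfacet
 facet normal -0.873 0.218 -0.436
  outer loop
   vertex 1.4 2.2 0.8
   vertex 0.6 0.2 1.4
   vertex 1.8 4.6 1.2
  endloop
 endfacet
 facet normal 0.138 -0.335 -0.932
  outer loop
   vertex 1.4 2.2 0.8
   vertex 4.0 1.6 1.4
   vertex 0.6 0.2 1.4
  endloop
 endfacet
 facet normal 0.533 0.554 -0.639
  outer loop
   vertex 2.6 3.6 1.0
   vertex 1.8 4.6 1.2
   vertex 5.0 3.6 3.0
  endloop
 endfacet
 facet normal 0.614 0.282 -0.737
  outer loop
   vertex 2.6 3.6 1.0
   vertex 5.0 3.6 3.0
   vertex 4.0 1.6 1.4
  endloop
 endfacet
 facet normal -0.034 0.170 -0.985
  outer loop
   vertex 2.6 3.6 1.0
   vertex 1.4 2.2 0.8
   vertex 1.8 4.6 1.2
  endloop
 endfacet
 facet normal 0.215 -0.045 -0.976
  outer loop
   vertex 2.6 3.6 1.0
   vertex 4.0 1.6 1.4
   vertex 1.4 2.2 0.8
  endloop
 endfacet
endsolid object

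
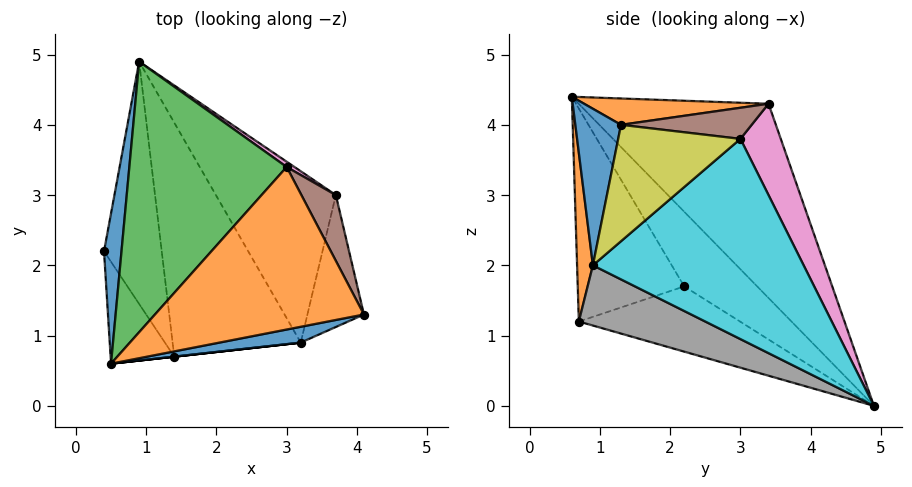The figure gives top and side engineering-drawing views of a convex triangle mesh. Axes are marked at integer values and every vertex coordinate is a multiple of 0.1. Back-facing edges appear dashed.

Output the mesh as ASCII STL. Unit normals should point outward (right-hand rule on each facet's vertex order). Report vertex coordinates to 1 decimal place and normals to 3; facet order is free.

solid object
 facet normal -0.926 0.308 0.217
  outer loop
   vertex 0.5 0.6 4.4
   vertex 0.9 4.9 0.0
   vertex 0.4 2.2 1.7
  endloop
 endfacet
 facet normal 0.125 -0.076 0.989
  outer loop
   vertex 3.0 3.4 4.3
   vertex 0.5 0.6 4.4
   vertex 4.1 1.3 4.0
  endloop
 endfacet
 facet normal -0.632 0.582 0.512
  outer loop
   vertex 3.0 3.4 4.3
   vertex 0.9 4.9 0.0
   vertex 0.5 0.6 4.4
  endloop
 endfacet
 facet normal -0.722 -0.268 -0.638
  outer loop
   vertex 1.4 0.7 1.2
   vertex 0.4 2.2 1.7
   vertex 0.9 4.9 0.0
  endloop
 endfacet
 facet normal -0.842 -0.477 -0.252
  outer loop
   vertex 1.4 0.7 1.2
   vertex 0.5 0.6 4.4
   vertex 0.4 2.2 1.7
  endloop
 endfacet
 facet normal 0.651 0.238 0.721
  outer loop
   vertex 3.7 3.0 3.8
   vertex 3.0 3.4 4.3
   vertex 4.1 1.3 4.0
  endloop
 endfacet
 facet normal 0.519 0.853 0.044
  outer loop
   vertex 3.7 3.0 3.8
   vertex 0.9 4.9 0.0
   vertex 3.0 3.4 4.3
  endloop
 endfacet
 facet normal 0.416 -0.204 -0.886
  outer loop
   vertex 3.2 0.9 2.0
   vertex 1.4 0.7 1.2
   vertex 0.9 4.9 0.0
  endloop
 endfacet
 facet normal 0.888 0.158 -0.431
  outer loop
   vertex 3.2 0.9 2.0
   vertex 3.7 3.0 3.8
   vertex 4.1 1.3 4.0
  endloop
 endfacet
 facet normal 0.835 0.230 -0.500
  outer loop
   vertex 3.2 0.9 2.0
   vertex 0.9 4.9 0.0
   vertex 3.7 3.0 3.8
  endloop
 endfacet
 facet normal 0.201 -0.974 0.104
  outer loop
   vertex 3.2 0.9 2.0
   vertex 4.1 1.3 4.0
   vertex 0.5 0.6 4.4
  endloop
 endfacet
 facet normal 0.110 -0.994 0.000
  outer loop
   vertex 3.2 0.9 2.0
   vertex 0.5 0.6 4.4
   vertex 1.4 0.7 1.2
  endloop
 endfacet
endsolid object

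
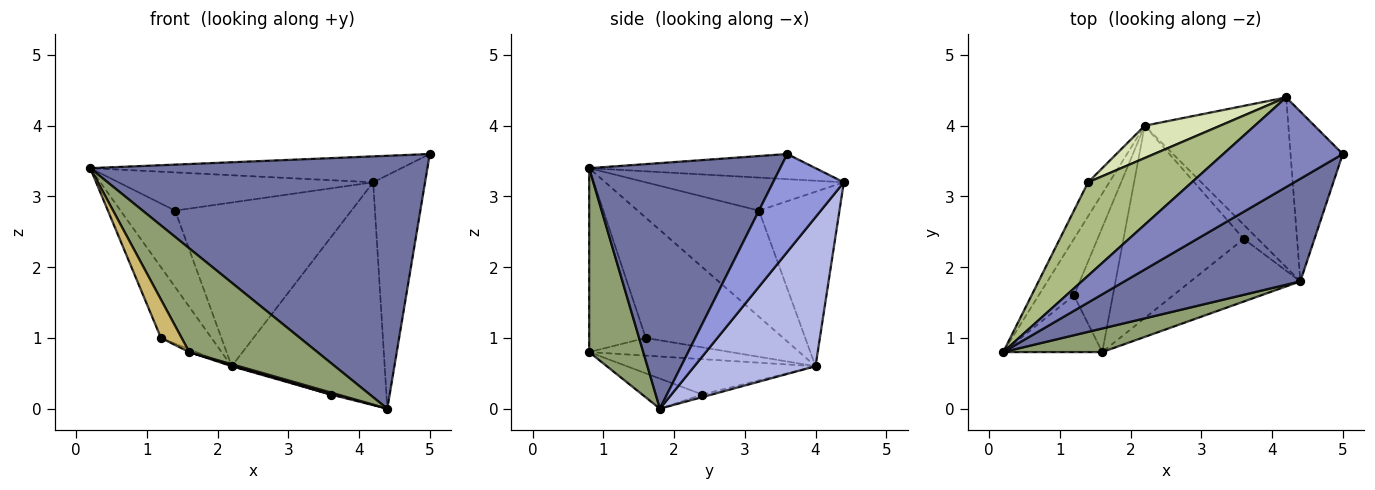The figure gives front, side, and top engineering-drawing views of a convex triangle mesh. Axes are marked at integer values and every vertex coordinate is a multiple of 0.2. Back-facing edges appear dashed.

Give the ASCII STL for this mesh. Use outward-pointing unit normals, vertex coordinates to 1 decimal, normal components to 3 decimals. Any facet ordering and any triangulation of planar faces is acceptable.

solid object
 facet normal 0.465 -0.821 0.333
  outer loop
   vertex 4.4 1.8 0.0
   vertex 5.0 3.6 3.6
   vertex 0.2 0.8 3.4
  endloop
 endfacet
 facet normal -0.198 0.273 0.942
  outer loop
   vertex 4.2 4.4 3.2
   vertex 0.2 0.8 3.4
   vertex 5.0 3.6 3.6
  endloop
 endfacet
 facet normal 0.741 0.543 -0.395
  outer loop
   vertex 4.2 4.4 3.2
   vertex 5.0 3.6 3.6
   vertex 4.4 1.8 0.0
  endloop
 endfacet
 facet normal 0.533 0.673 -0.513
  outer loop
   vertex 2.2 4.0 0.6
   vertex 4.2 4.4 3.2
   vertex 4.4 1.8 0.0
  endloop
 endfacet
 facet normal 0.381 -0.902 0.205
  outer loop
   vertex 1.6 0.8 0.8
   vertex 4.4 1.8 0.0
   vertex 0.2 0.8 3.4
  endloop
 endfacet
 facet normal -0.282 0.363 0.888
  outer loop
   vertex 1.4 3.2 2.8
   vertex 0.2 0.8 3.4
   vertex 4.2 4.4 3.2
  endloop
 endfacet
 facet normal -0.897 0.404 -0.179
  outer loop
   vertex 1.4 3.2 2.8
   vertex 2.2 4.0 0.6
   vertex 0.2 0.8 3.4
  endloop
 endfacet
 facet normal -0.409 0.895 0.177
  outer loop
   vertex 1.4 3.2 2.8
   vertex 4.2 4.4 3.2
   vertex 2.2 4.0 0.6
  endloop
 endfacet
 facet normal -0.905 0.333 -0.266
  outer loop
   vertex 1.2 1.6 1.0
   vertex 0.2 0.8 3.4
   vertex 2.2 4.0 0.6
  endloop
 endfacet
 facet normal -0.838 -0.306 -0.451
  outer loop
   vertex 1.2 1.6 1.0
   vertex 1.6 0.8 0.8
   vertex 0.2 0.8 3.4
  endloop
 endfacet
 facet normal -0.414 0.021 -0.910
  outer loop
   vertex 1.2 1.6 1.0
   vertex 2.2 4.0 0.6
   vertex 1.6 0.8 0.8
  endloop
 endfacet
 facet normal -0.178 0.089 -0.980
  outer loop
   vertex 3.6 2.4 0.2
   vertex 2.2 4.0 0.6
   vertex 4.4 1.8 0.0
  endloop
 endfacet
 facet normal -0.264 -0.031 -0.964
  outer loop
   vertex 3.6 2.4 0.2
   vertex 4.4 1.8 0.0
   vertex 1.6 0.8 0.8
  endloop
 endfacet
 facet normal -0.282 -0.007 -0.959
  outer loop
   vertex 3.6 2.4 0.2
   vertex 1.6 0.8 0.8
   vertex 2.2 4.0 0.6
  endloop
 endfacet
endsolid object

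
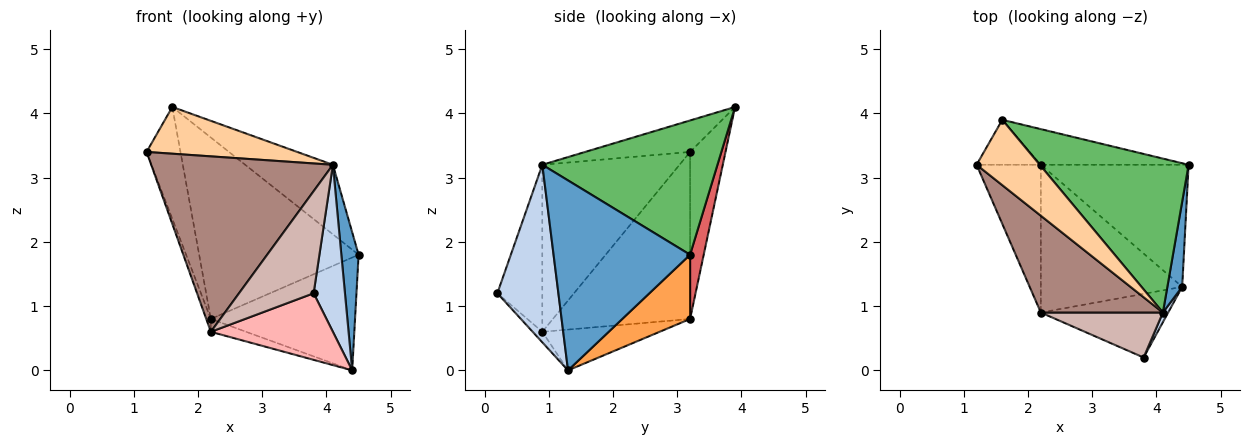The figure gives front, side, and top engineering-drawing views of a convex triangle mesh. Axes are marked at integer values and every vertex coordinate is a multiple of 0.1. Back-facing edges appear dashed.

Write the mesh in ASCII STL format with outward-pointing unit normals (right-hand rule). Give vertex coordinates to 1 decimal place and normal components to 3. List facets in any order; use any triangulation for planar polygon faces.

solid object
 facet normal 0.989 -0.125 0.077
  outer loop
   vertex 4.1 0.9 3.2
   vertex 4.4 1.3 0.0
   vertex 4.5 3.2 1.8
  endloop
 endfacet
 facet normal 0.889 -0.456 0.026
  outer loop
   vertex 4.1 0.9 3.2
   vertex 3.8 0.2 1.2
   vertex 4.4 1.3 0.0
  endloop
 endfacet
 facet normal 0.304 0.647 -0.700
  outer loop
   vertex 2.2 3.2 0.8
   vertex 4.5 3.2 1.8
   vertex 4.4 1.3 0.0
  endloop
 endfacet
 facet normal -0.376 -0.539 0.754
  outer loop
   vertex 1.6 3.9 4.1
   vertex 1.2 3.2 3.4
   vertex 4.1 0.9 3.2
  endloop
 endfacet
 facet normal 0.635 0.318 0.704
  outer loop
   vertex 1.6 3.9 4.1
   vertex 4.1 0.9 3.2
   vertex 4.5 3.2 1.8
  endloop
 endfacet
 facet normal -0.696 0.666 -0.268
  outer loop
   vertex 1.6 3.9 4.1
   vertex 2.2 3.2 0.8
   vertex 1.2 3.2 3.4
  endloop
 endfacet
 facet normal 0.084 0.978 -0.192
  outer loop
   vertex 1.6 3.9 4.1
   vertex 4.5 3.2 1.8
   vertex 2.2 3.2 0.8
  endloop
 endfacet
 facet normal -0.057 -0.722 -0.690
  outer loop
   vertex 2.2 0.9 0.6
   vertex 4.4 1.3 0.0
   vertex 3.8 0.2 1.2
  endloop
 endfacet
 facet normal -0.276 0.083 -0.957
  outer loop
   vertex 2.2 0.9 0.6
   vertex 2.2 3.2 0.8
   vertex 4.4 1.3 0.0
  endloop
 endfacet
 facet normal -0.933 0.031 -0.359
  outer loop
   vertex 2.2 0.9 0.6
   vertex 1.2 3.2 3.4
   vertex 2.2 3.2 0.8
  endloop
 endfacet
 facet normal -0.551 -0.730 0.403
  outer loop
   vertex 2.2 0.9 0.6
   vertex 4.1 0.9 3.2
   vertex 1.2 3.2 3.4
  endloop
 endfacet
 facet normal -0.483 -0.801 0.353
  outer loop
   vertex 2.2 0.9 0.6
   vertex 3.8 0.2 1.2
   vertex 4.1 0.9 3.2
  endloop
 endfacet
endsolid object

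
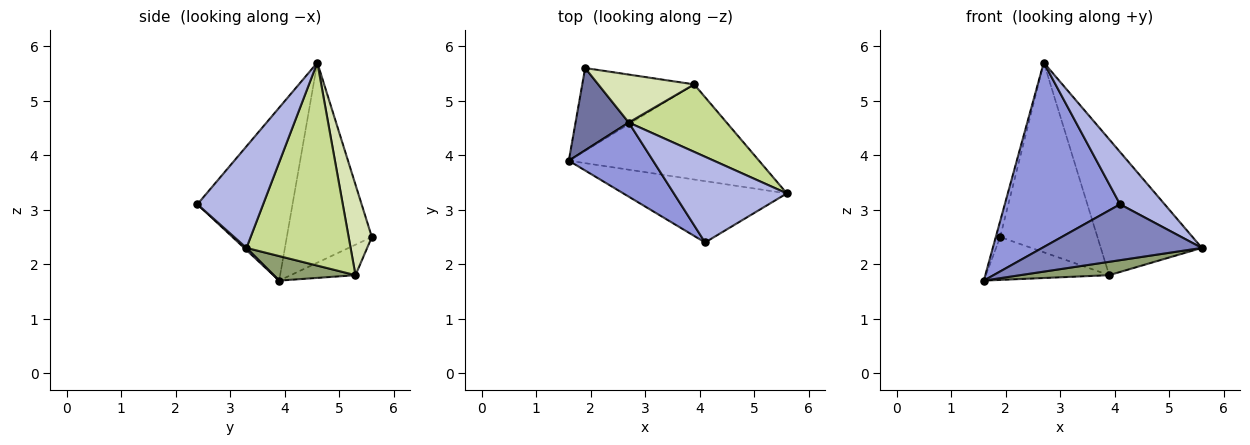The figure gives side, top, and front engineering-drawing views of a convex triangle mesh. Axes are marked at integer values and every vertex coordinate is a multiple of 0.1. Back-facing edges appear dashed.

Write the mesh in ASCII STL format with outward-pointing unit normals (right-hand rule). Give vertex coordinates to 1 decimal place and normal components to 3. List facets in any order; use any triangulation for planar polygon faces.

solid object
 facet normal -0.965 0.049 0.257
  outer loop
   vertex 2.7 4.6 5.7
   vertex 1.9 5.6 2.5
   vertex 1.6 3.9 1.7
  endloop
 endfacet
 facet normal 0.010 -0.673 -0.739
  outer loop
   vertex 4.1 2.4 3.1
   vertex 1.6 3.9 1.7
   vertex 5.6 3.3 2.3
  endloop
 endfacet
 facet normal -0.608 -0.737 0.296
  outer loop
   vertex 4.1 2.4 3.1
   vertex 2.7 4.6 5.7
   vertex 1.6 3.9 1.7
  endloop
 endfacet
 facet normal 0.609 -0.413 0.677
  outer loop
   vertex 4.1 2.4 3.1
   vertex 5.6 3.3 2.3
   vertex 2.7 4.6 5.7
  endloop
 endfacet
 facet normal 0.127 -0.138 -0.982
  outer loop
   vertex 3.9 5.3 1.8
   vertex 5.6 3.3 2.3
   vertex 1.6 3.9 1.7
  endloop
 endfacet
 facet normal -0.235 0.448 -0.863
  outer loop
   vertex 3.9 5.3 1.8
   vertex 1.6 3.9 1.7
   vertex 1.9 5.6 2.5
  endloop
 endfacet
 facet normal 0.678 0.658 0.327
  outer loop
   vertex 3.9 5.3 1.8
   vertex 2.7 4.6 5.7
   vertex 5.6 3.3 2.3
  endloop
 endfacet
 facet normal 0.225 0.945 0.239
  outer loop
   vertex 3.9 5.3 1.8
   vertex 1.9 5.6 2.5
   vertex 2.7 4.6 5.7
  endloop
 endfacet
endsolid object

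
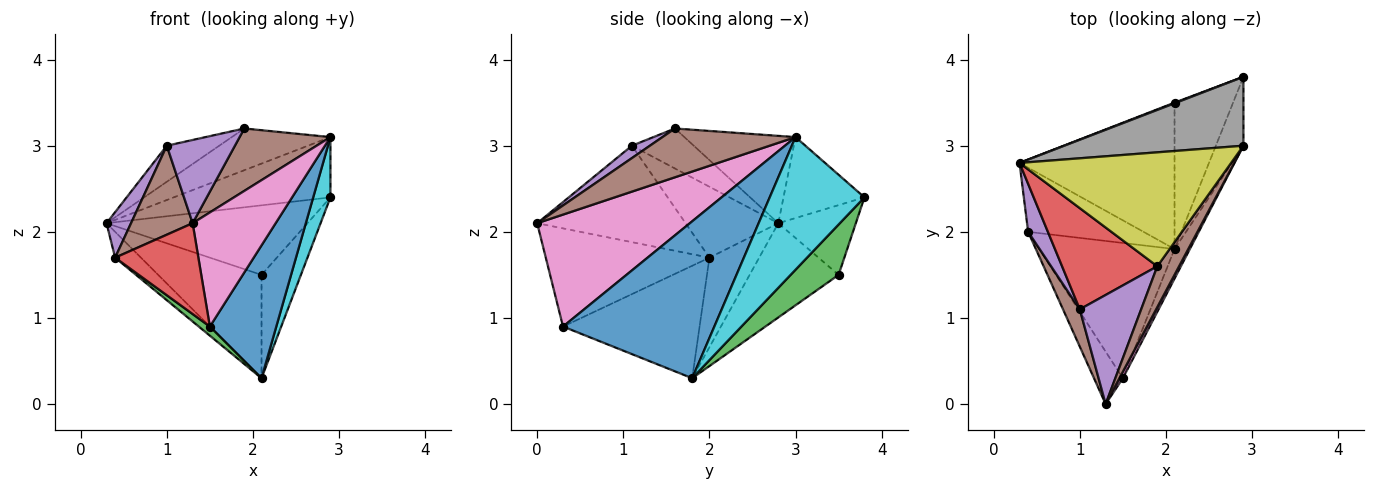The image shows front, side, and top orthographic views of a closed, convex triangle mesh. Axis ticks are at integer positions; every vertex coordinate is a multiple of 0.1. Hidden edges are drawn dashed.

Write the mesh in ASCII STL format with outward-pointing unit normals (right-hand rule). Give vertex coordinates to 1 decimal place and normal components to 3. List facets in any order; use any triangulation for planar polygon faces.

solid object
 facet normal -0.360 0.933 0.009
  outer loop
   vertex 2.1 3.5 1.5
   vertex 0.3 2.8 2.1
   vertex 2.9 3.8 2.4
  endloop
 endfacet
 facet normal -0.445 0.517 -0.732
  outer loop
   vertex 2.1 3.5 1.5
   vertex 2.1 1.8 0.3
   vertex 0.3 2.8 2.1
  endloop
 endfacet
 facet normal 0.575 0.472 -0.668
  outer loop
   vertex 2.1 3.5 1.5
   vertex 2.9 3.8 2.4
   vertex 2.1 1.8 0.3
  endloop
 endfacet
 facet normal -0.368 0.312 0.876
  outer loop
   vertex 1.0 1.1 3.0
   vertex 1.9 1.6 3.2
   vertex 0.3 2.8 2.1
  endloop
 endfacet
 facet normal 0.158 -0.599 0.785
  outer loop
   vertex 1.0 1.1 3.0
   vertex 1.3 0.0 2.1
   vertex 1.9 1.6 3.2
  endloop
 endfacet
 facet normal 0.775 -0.529 0.346
  outer loop
   vertex 2.9 3.0 3.1
   vertex 1.9 1.6 3.2
   vertex 1.3 0.0 2.1
  endloop
 endfacet
 facet normal 0.878 -0.477 0.027
  outer loop
   vertex 2.9 3.0 3.1
   vertex 1.3 0.0 2.1
   vertex 1.5 0.3 0.9
  endloop
 endfacet
 facet normal -0.322 0.623 0.712
  outer loop
   vertex 2.9 3.0 3.1
   vertex 2.9 3.8 2.4
   vertex 0.3 2.8 2.1
  endloop
 endfacet
 facet normal -0.361 0.321 0.876
  outer loop
   vertex 2.9 3.0 3.1
   vertex 0.3 2.8 2.1
   vertex 1.9 1.6 3.2
  endloop
 endfacet
 facet normal 0.964 -0.175 -0.200
  outer loop
   vertex 2.9 3.0 3.1
   vertex 2.1 1.8 0.3
   vertex 2.9 3.8 2.4
  endloop
 endfacet
 facet normal 0.912 -0.400 -0.089
  outer loop
   vertex 2.9 3.0 3.1
   vertex 1.5 0.3 0.9
   vertex 2.1 1.8 0.3
  endloop
 endfacet
 facet normal -0.584 0.303 -0.753
  outer loop
   vertex 0.4 2.0 1.7
   vertex 0.3 2.8 2.1
   vertex 2.1 1.8 0.3
  endloop
 endfacet
 facet normal -0.638 -0.052 -0.768
  outer loop
   vertex 0.4 2.0 1.7
   vertex 2.1 1.8 0.3
   vertex 1.5 0.3 0.9
  endloop
 endfacet
 facet normal -0.862 -0.439 -0.253
  outer loop
   vertex 0.4 2.0 1.7
   vertex 1.5 0.3 0.9
   vertex 1.3 0.0 2.1
  endloop
 endfacet
 facet normal -0.934 -0.247 0.260
  outer loop
   vertex 0.4 2.0 1.7
   vertex 1.0 1.1 3.0
   vertex 0.3 2.8 2.1
  endloop
 endfacet
 facet normal -0.912 -0.379 0.159
  outer loop
   vertex 0.4 2.0 1.7
   vertex 1.3 0.0 2.1
   vertex 1.0 1.1 3.0
  endloop
 endfacet
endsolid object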